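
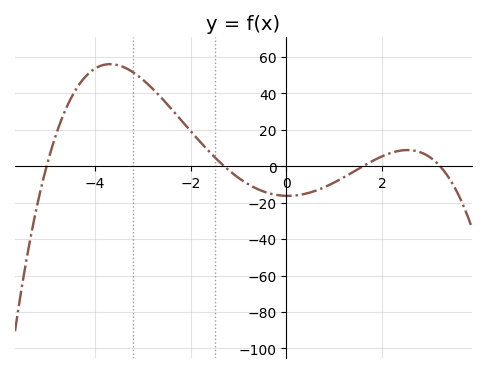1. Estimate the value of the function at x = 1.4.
-4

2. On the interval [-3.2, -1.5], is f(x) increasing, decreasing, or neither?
decreasing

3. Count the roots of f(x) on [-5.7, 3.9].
4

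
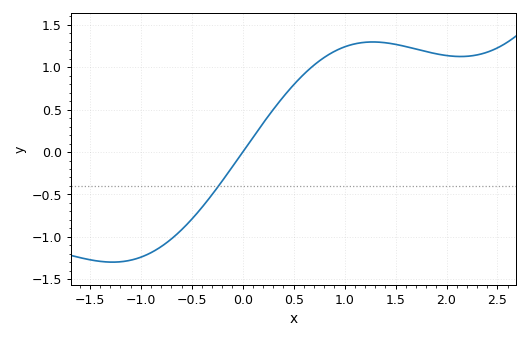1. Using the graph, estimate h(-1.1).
-1.28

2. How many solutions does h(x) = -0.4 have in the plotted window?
1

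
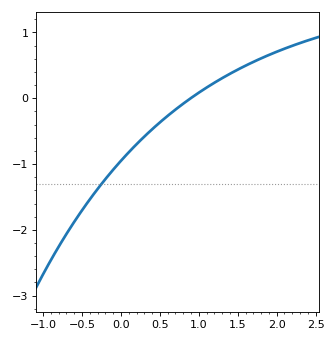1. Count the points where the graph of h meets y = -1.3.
1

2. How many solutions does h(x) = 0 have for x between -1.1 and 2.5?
1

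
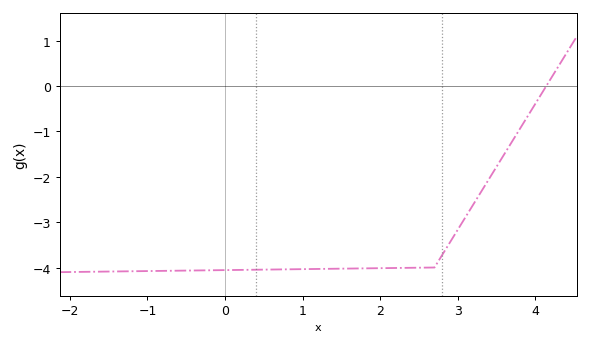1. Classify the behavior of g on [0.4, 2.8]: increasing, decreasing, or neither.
increasing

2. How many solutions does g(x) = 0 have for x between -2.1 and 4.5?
1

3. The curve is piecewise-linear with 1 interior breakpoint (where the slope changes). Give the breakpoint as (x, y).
(2.7, -4)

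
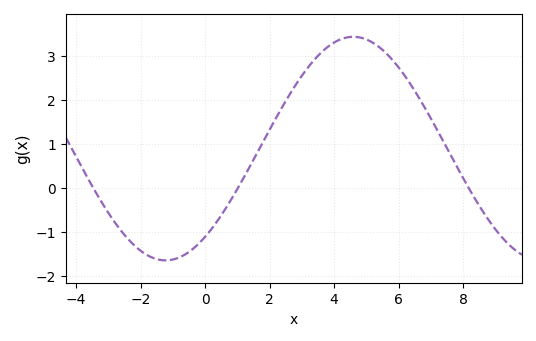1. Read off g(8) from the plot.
0.2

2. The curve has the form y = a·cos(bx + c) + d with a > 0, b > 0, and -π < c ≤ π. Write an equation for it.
y = 2.54cos(0.54x - 2.5) + 0.9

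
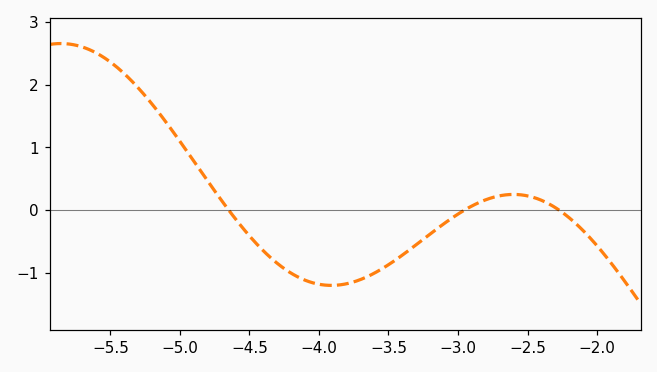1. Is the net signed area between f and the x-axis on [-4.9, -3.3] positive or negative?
negative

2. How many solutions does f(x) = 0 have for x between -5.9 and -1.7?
3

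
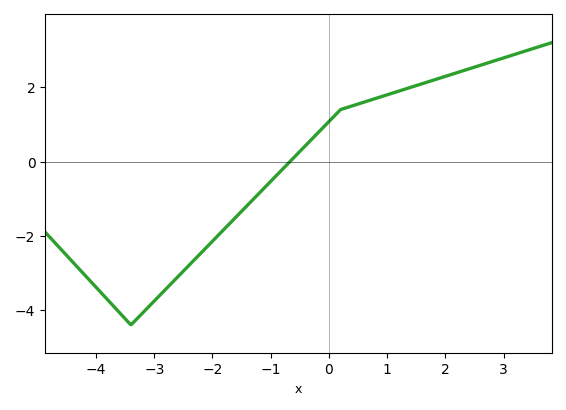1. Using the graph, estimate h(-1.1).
-0.694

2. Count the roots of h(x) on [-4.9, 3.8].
1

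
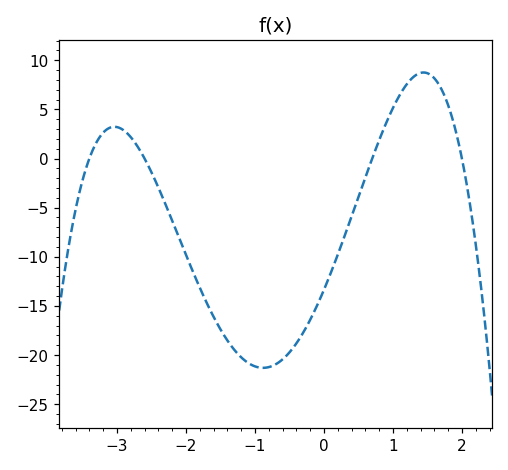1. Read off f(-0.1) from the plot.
-15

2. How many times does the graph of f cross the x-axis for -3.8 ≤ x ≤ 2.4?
4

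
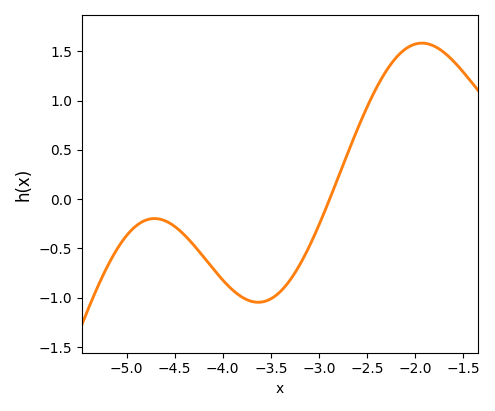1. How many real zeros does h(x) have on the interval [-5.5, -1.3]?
1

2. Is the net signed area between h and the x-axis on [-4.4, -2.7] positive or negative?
negative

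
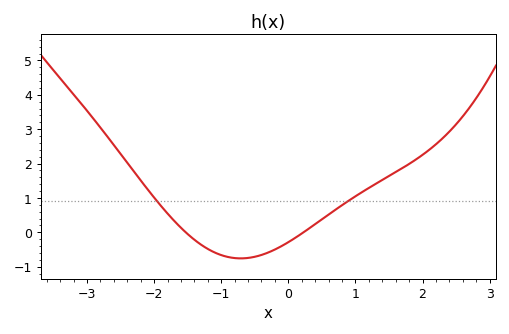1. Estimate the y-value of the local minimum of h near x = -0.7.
-0.8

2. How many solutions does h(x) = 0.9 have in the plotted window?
2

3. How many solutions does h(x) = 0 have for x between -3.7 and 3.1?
2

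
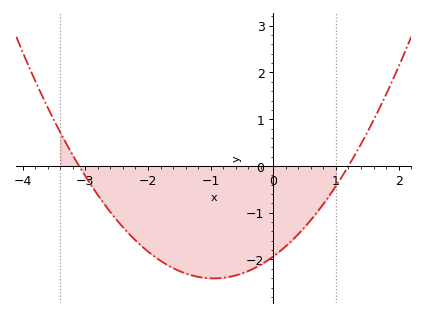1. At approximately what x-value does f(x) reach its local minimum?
-1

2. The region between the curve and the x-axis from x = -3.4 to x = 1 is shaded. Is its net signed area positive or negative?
negative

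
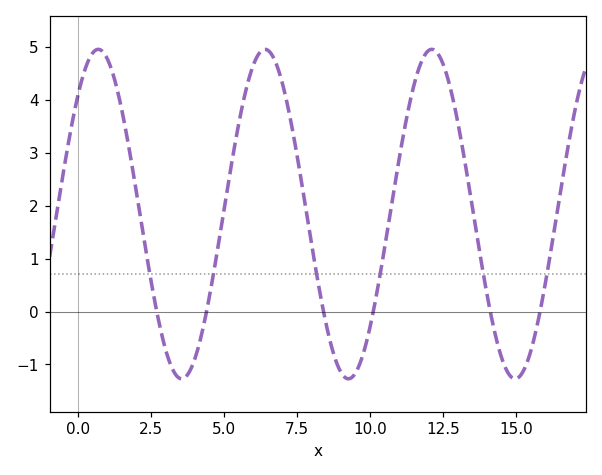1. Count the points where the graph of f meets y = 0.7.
6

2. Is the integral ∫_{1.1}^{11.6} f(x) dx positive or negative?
positive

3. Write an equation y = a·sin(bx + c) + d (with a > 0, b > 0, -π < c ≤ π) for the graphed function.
y = 3.11sin(1.1x + 0.82) + 1.84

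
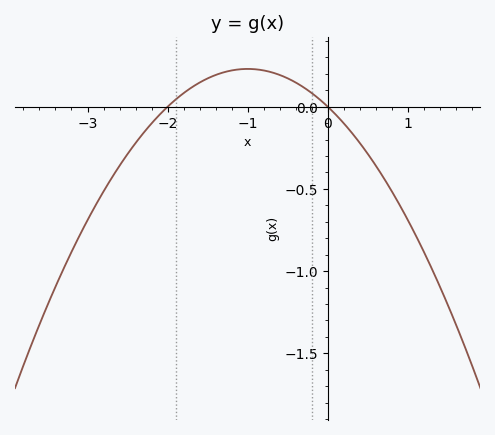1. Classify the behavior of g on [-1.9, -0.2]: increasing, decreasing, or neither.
neither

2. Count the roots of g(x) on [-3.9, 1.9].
2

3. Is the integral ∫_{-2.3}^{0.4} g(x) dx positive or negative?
positive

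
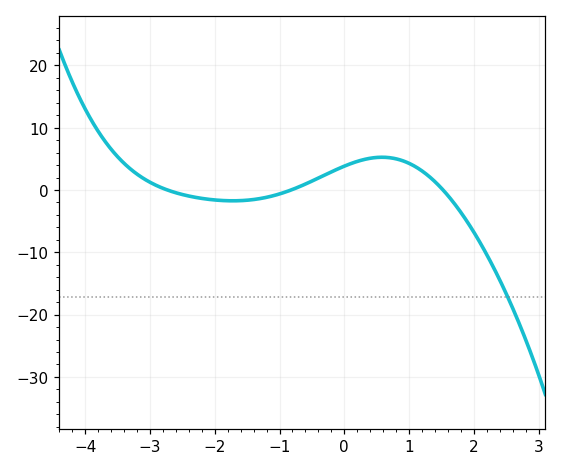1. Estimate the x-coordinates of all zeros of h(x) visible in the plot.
-2.73, -0.823, 1.53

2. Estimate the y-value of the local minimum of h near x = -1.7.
-1.73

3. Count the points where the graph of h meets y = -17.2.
1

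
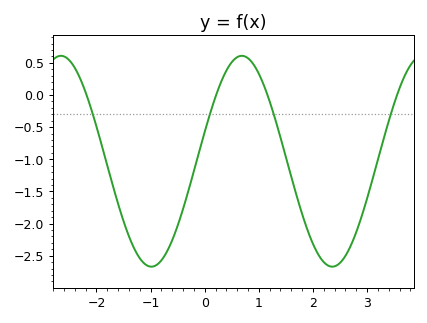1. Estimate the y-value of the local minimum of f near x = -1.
-2.67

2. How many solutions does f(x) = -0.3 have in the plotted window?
4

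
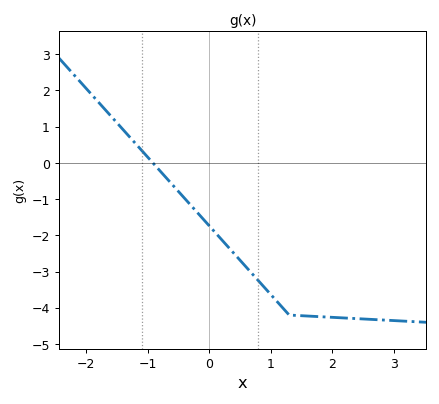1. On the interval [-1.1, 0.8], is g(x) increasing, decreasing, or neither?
decreasing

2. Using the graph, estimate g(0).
-1.74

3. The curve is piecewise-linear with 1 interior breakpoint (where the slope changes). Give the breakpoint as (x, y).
(1.3, -4.2)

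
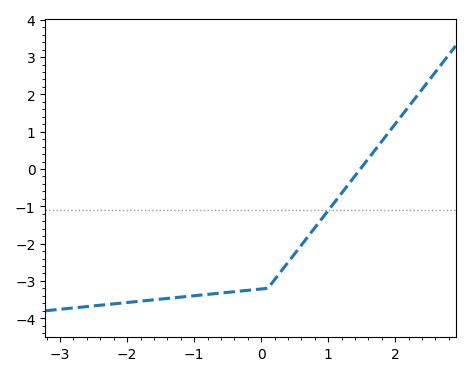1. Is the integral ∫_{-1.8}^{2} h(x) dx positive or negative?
negative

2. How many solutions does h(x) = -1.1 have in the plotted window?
1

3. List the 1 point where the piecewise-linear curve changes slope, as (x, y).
(0.1, -3.2)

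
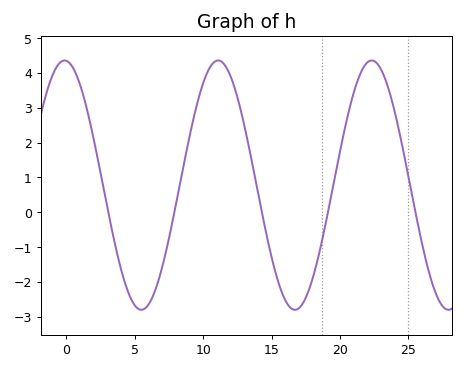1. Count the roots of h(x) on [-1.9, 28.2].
5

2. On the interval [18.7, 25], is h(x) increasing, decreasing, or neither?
neither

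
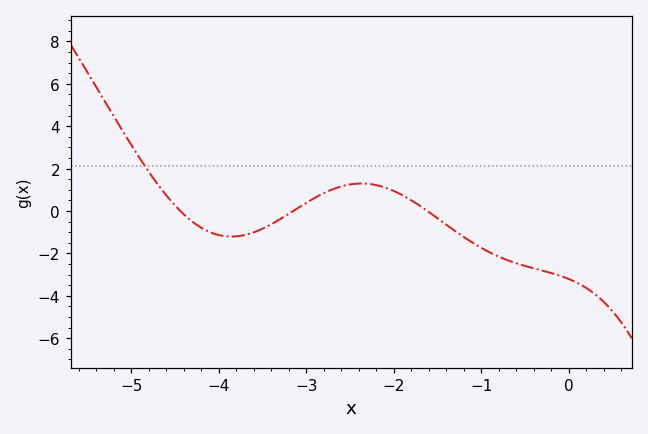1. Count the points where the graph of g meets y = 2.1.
1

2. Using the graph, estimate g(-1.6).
0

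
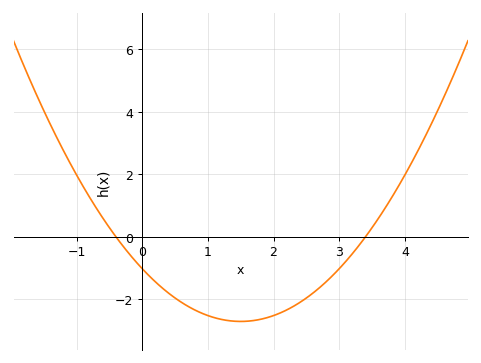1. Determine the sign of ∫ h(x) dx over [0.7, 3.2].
negative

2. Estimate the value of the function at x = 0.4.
-1.8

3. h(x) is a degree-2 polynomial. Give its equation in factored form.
y = 0.75(x + 0.4)(x - 3.4)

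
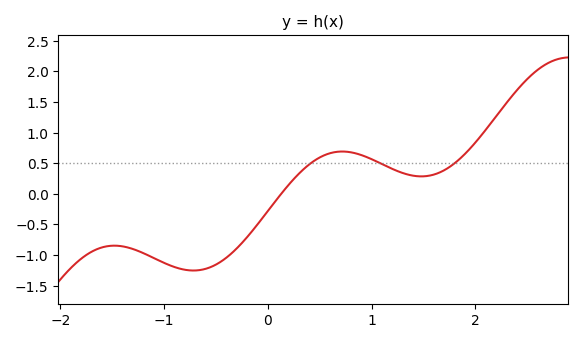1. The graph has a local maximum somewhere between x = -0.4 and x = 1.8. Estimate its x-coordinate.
0.7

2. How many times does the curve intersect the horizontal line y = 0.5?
3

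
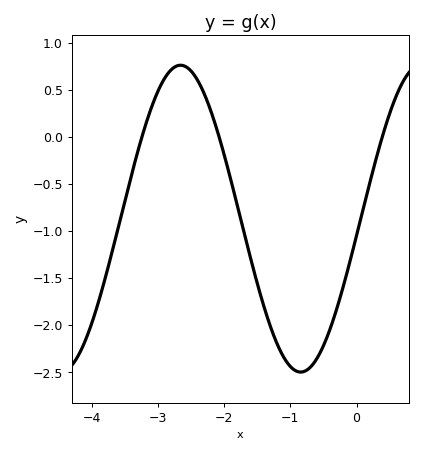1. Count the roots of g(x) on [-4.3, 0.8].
3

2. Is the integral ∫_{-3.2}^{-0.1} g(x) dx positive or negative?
negative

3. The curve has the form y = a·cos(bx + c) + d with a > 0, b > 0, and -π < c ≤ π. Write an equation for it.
y = 1.63cos(1.7x - 1.7) - 0.87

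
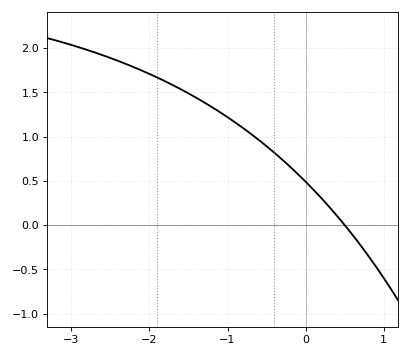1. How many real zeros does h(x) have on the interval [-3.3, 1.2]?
1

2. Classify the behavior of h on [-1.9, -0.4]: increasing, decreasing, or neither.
decreasing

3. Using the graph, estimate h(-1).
1.22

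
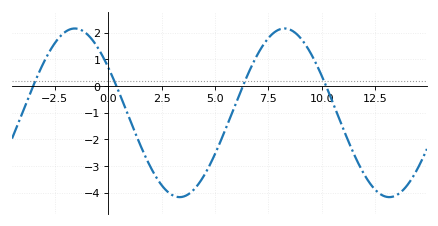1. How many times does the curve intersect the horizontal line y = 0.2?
4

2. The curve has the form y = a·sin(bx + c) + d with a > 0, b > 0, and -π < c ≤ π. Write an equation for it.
y = 3.16sin(0.64x + 2.57) - 1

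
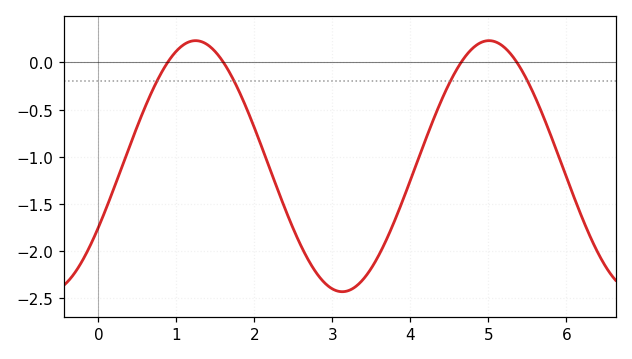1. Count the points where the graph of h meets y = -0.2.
4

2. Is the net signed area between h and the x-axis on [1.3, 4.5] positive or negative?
negative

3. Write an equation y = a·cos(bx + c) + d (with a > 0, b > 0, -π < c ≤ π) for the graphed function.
y = 1.33cos(1.67x - 2.08) - 1.1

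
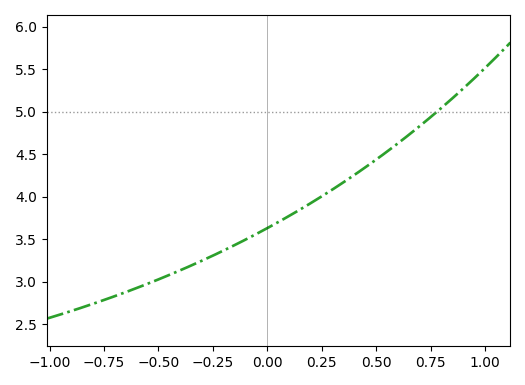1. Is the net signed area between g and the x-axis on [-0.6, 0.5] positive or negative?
positive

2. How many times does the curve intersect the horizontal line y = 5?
1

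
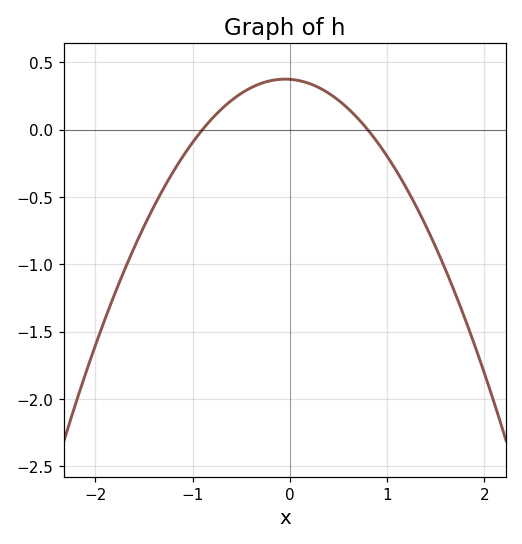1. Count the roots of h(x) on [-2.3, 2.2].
2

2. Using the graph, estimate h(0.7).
0.1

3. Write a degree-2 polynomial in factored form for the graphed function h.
y = -0.52(x + 0.9)(x - 0.8)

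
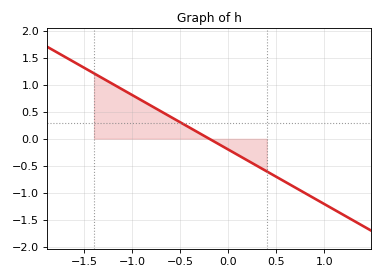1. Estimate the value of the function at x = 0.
-0.2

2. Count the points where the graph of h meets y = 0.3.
1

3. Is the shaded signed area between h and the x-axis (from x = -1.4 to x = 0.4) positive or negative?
positive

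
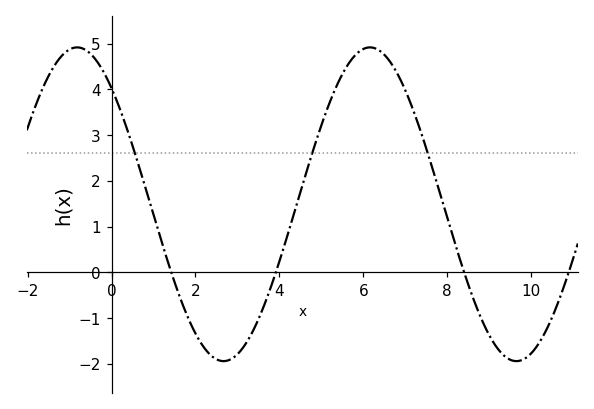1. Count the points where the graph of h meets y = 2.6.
3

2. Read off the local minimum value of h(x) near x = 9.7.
-1.94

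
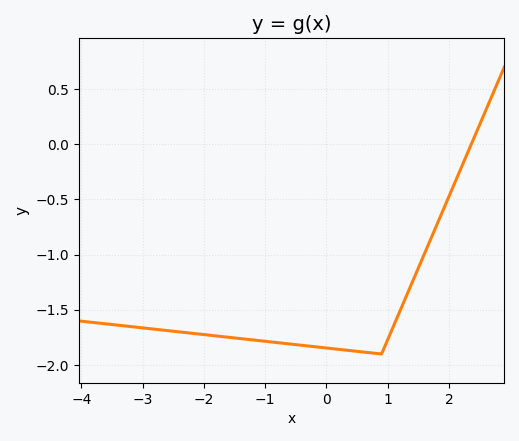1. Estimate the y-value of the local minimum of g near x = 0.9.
-1.9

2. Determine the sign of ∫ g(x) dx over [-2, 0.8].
negative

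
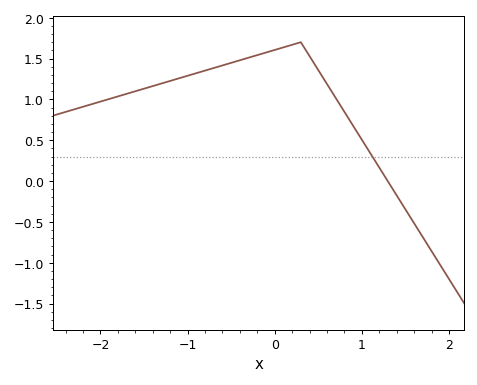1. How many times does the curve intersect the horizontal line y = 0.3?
1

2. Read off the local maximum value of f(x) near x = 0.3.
1.7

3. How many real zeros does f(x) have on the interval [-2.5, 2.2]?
1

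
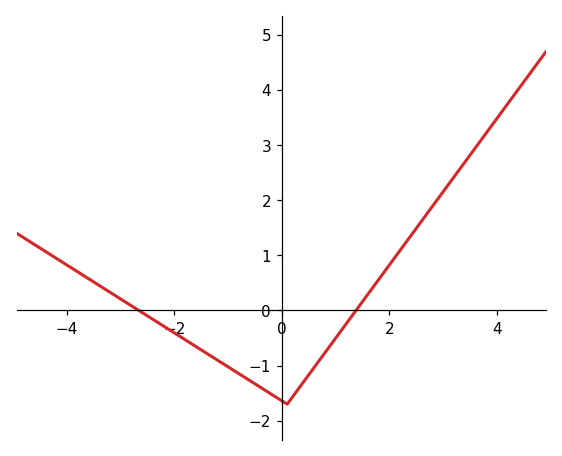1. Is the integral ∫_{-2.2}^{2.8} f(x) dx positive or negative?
negative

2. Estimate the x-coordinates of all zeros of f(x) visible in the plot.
-2.66, 1.38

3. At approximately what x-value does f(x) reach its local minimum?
0.102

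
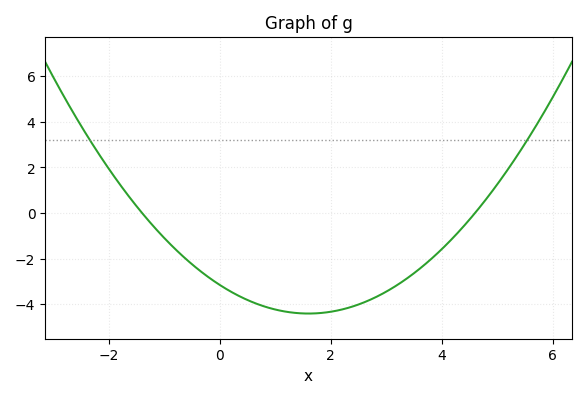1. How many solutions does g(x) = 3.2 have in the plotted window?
2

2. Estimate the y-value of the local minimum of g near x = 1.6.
-4.4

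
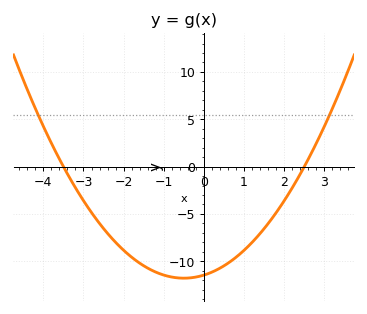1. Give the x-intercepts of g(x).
-3.5, 2.5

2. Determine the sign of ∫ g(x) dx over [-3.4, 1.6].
negative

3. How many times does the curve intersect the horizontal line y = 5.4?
2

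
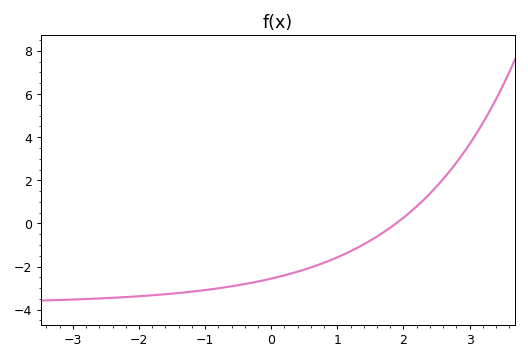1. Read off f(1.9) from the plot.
0.025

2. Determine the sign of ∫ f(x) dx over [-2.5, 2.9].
negative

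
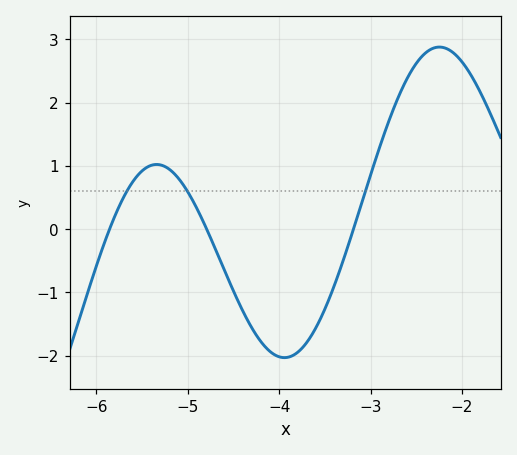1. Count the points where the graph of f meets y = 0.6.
3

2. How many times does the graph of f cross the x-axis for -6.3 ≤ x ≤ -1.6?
3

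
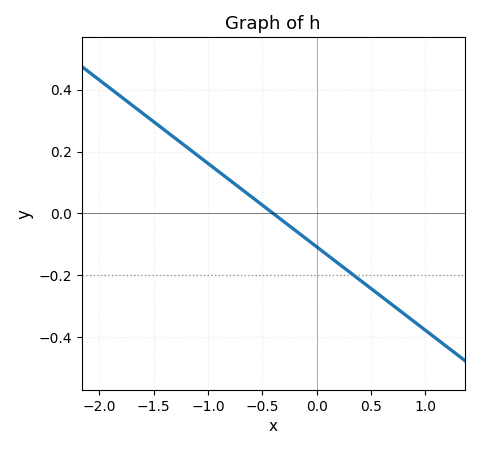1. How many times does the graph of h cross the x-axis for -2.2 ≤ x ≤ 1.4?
1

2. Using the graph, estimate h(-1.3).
0.243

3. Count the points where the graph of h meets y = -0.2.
1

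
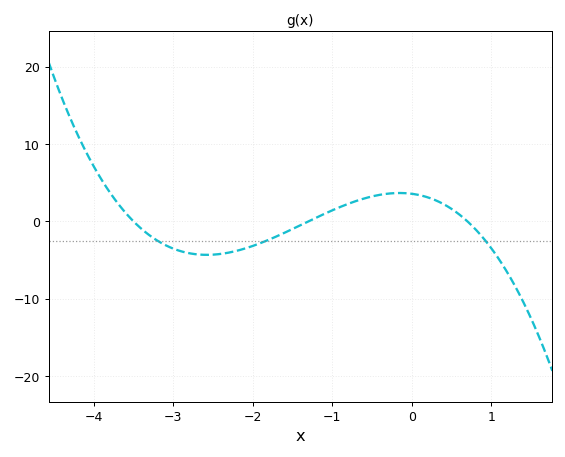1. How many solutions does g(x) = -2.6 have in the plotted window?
3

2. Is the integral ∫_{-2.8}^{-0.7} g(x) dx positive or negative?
negative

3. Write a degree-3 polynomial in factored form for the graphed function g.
y = -1.12(x + 3.5)(x + 1.3)(x - 0.7)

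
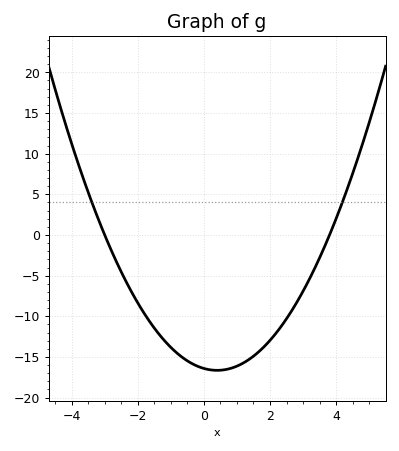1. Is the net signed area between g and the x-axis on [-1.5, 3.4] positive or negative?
negative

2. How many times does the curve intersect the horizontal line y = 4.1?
2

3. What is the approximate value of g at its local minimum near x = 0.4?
-16.6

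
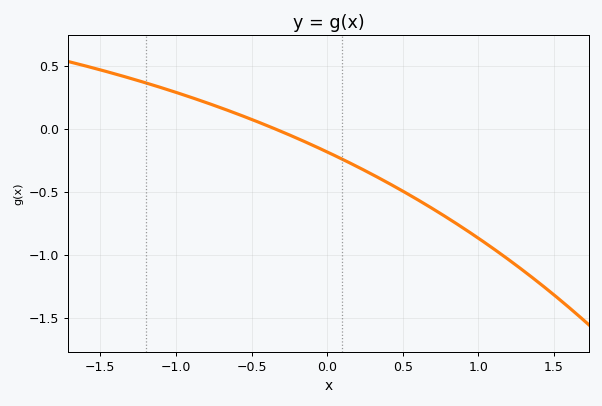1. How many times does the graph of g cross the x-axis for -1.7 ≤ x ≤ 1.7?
1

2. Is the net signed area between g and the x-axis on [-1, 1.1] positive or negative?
negative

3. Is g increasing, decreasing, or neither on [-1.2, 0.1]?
decreasing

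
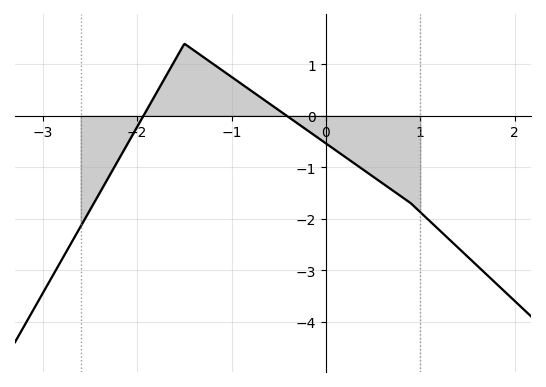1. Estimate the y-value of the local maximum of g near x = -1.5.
1.4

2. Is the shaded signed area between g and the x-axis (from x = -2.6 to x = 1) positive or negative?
negative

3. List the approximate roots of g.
-1.9, -0.4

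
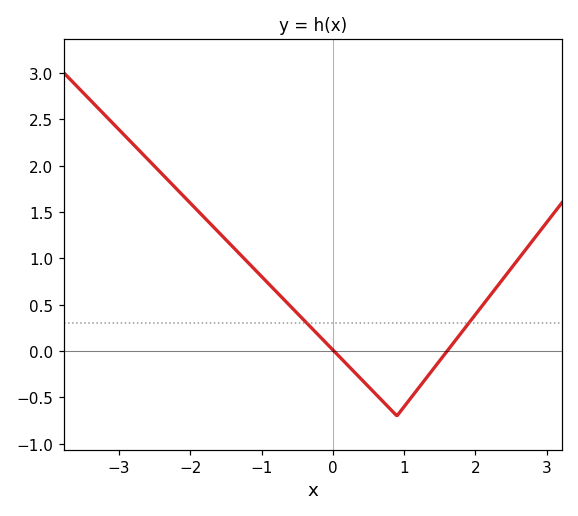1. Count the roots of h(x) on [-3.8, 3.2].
2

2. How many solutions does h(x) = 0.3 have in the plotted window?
2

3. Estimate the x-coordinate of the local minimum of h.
0.899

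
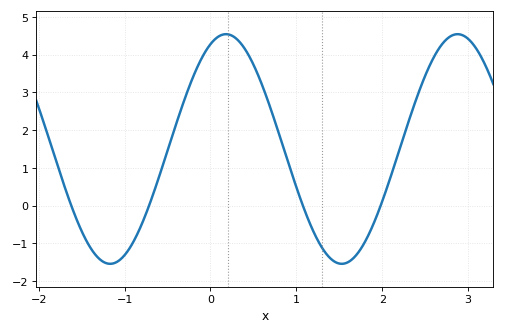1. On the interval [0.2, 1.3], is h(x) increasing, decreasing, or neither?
decreasing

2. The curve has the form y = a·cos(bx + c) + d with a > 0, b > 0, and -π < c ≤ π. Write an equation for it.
y = 3.04cos(2.3x - 0.42) + 1.5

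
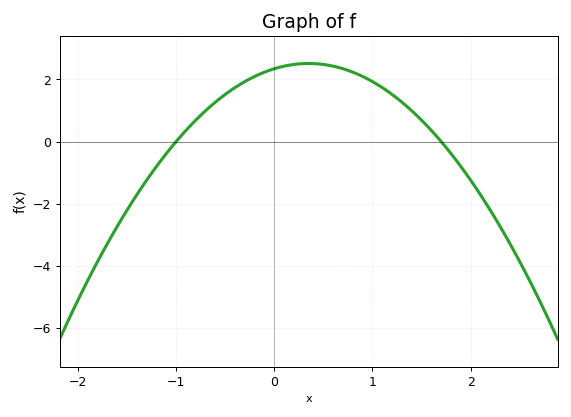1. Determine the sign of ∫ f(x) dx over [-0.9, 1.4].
positive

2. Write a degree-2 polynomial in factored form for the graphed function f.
y = -1.38(x + 1)(x - 1.7)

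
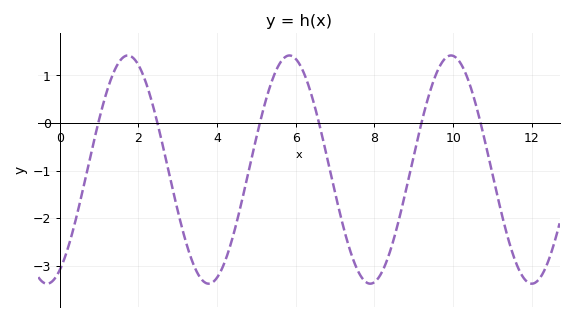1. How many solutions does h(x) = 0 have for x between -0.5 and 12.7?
6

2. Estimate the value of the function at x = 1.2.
0.7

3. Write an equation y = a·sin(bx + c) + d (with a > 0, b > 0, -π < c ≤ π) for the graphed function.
y = 2.4sin(1.5x - 1.1) - 0.98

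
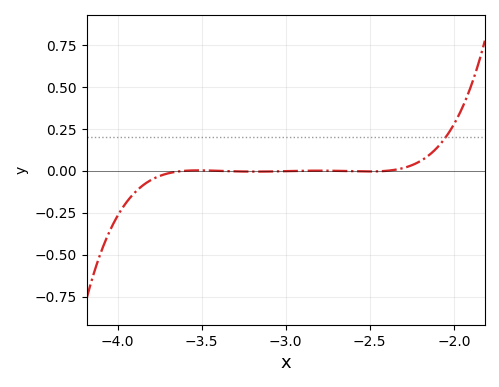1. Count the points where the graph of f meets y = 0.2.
1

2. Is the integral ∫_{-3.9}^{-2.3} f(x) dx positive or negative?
negative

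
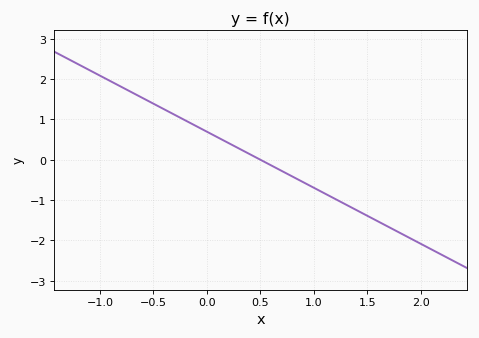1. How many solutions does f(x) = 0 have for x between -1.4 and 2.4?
1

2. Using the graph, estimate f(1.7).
-1.67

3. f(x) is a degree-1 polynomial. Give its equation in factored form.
y = -1.39(x - 0.5)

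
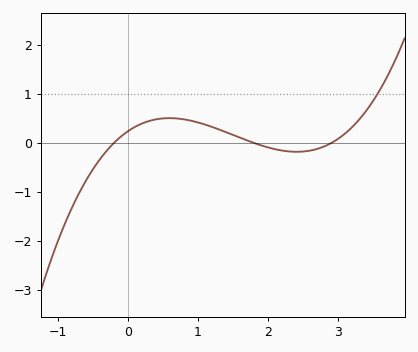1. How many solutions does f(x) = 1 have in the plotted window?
1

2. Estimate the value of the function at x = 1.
0.42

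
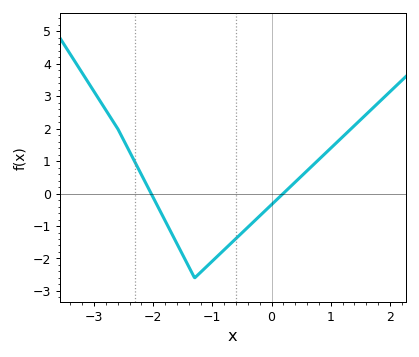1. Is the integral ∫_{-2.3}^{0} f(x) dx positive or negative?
negative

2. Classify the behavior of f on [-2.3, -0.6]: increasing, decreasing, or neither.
neither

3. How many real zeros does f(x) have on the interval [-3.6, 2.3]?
2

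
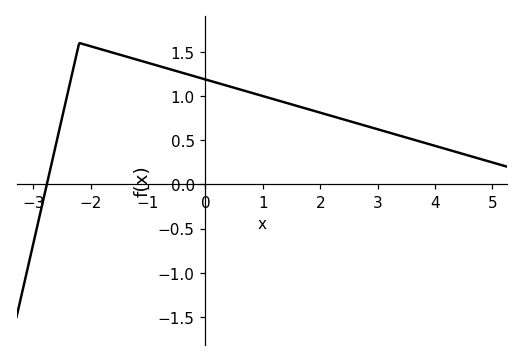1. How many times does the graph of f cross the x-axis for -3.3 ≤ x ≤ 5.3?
1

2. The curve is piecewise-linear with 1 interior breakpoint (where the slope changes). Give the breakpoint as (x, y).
(-2.2, 1.6)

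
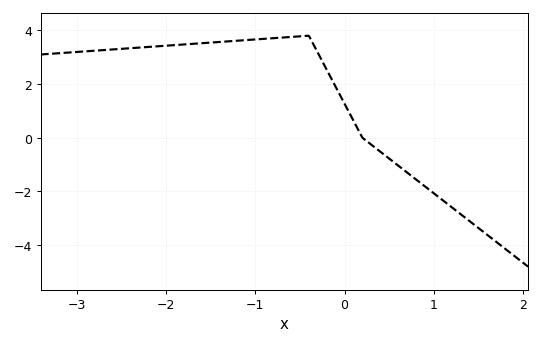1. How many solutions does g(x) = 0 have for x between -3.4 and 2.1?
1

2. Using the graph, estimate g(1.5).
-3.4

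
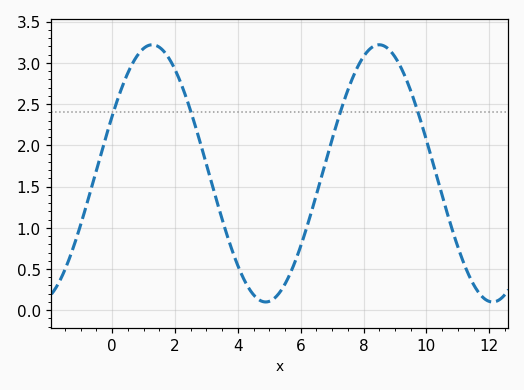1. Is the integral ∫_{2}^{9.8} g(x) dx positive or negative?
positive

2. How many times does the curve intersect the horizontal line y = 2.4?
4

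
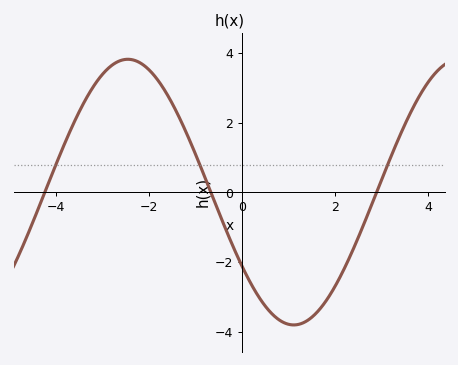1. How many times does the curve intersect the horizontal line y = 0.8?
3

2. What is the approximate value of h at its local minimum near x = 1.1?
-3.8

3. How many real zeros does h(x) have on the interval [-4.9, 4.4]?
3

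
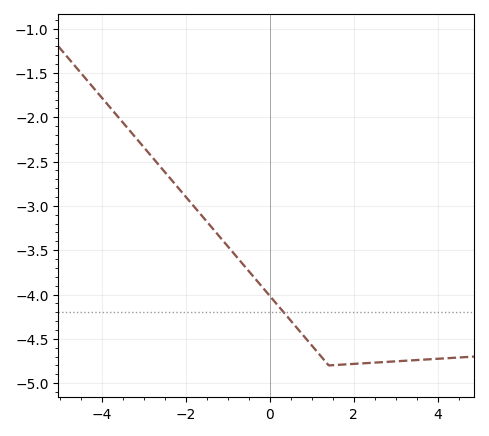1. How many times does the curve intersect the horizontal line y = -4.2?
1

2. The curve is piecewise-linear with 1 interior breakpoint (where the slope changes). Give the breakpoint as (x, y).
(1.4, -4.8)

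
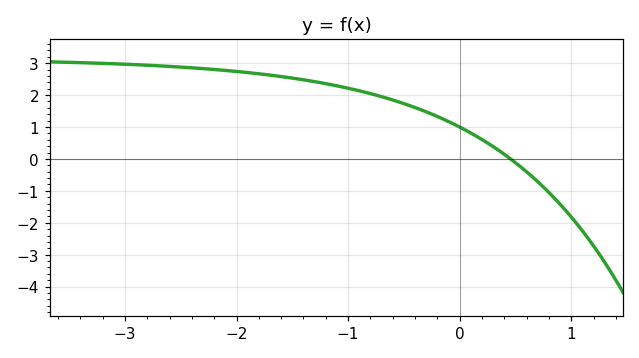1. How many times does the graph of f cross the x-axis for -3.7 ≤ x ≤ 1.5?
1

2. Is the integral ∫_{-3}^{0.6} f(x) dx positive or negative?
positive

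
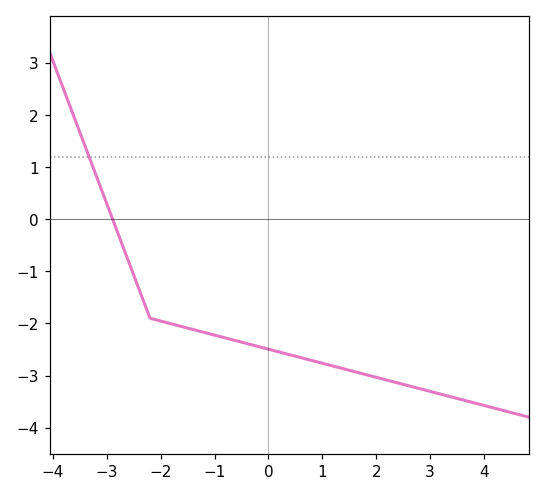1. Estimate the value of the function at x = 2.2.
-3.1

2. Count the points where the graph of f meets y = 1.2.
1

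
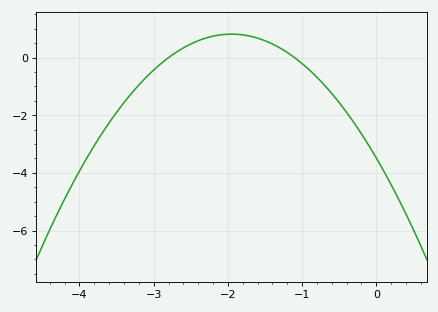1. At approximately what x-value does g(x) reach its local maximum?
-1.9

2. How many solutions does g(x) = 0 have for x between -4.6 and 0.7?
2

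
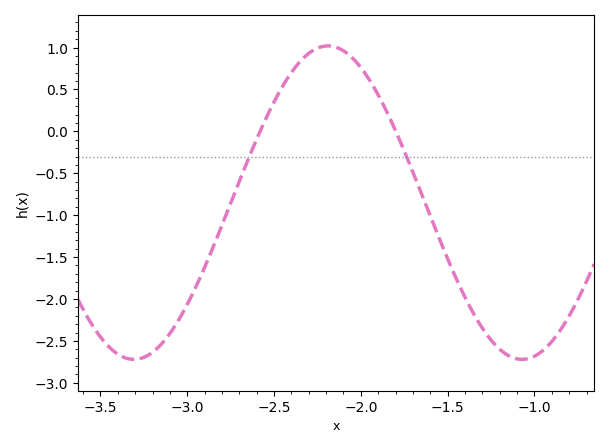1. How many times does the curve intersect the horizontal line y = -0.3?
2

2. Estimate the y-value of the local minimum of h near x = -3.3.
-2.72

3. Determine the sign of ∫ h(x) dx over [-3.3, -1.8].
negative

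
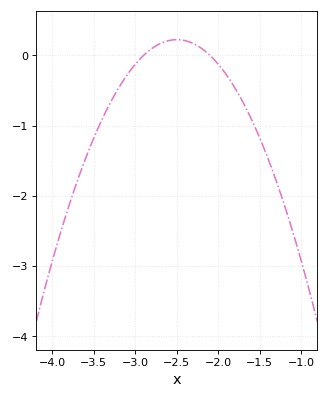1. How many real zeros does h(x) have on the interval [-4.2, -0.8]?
2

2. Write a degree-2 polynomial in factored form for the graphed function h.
y = -1.4(x + 2.9)(x + 2.1)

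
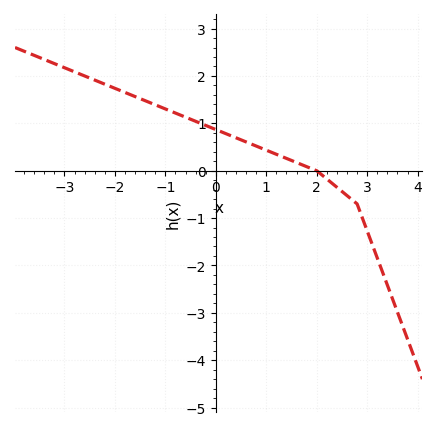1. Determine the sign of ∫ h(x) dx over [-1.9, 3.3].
positive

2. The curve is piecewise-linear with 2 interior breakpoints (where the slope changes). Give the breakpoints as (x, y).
(2, 0); (2.8, -0.7)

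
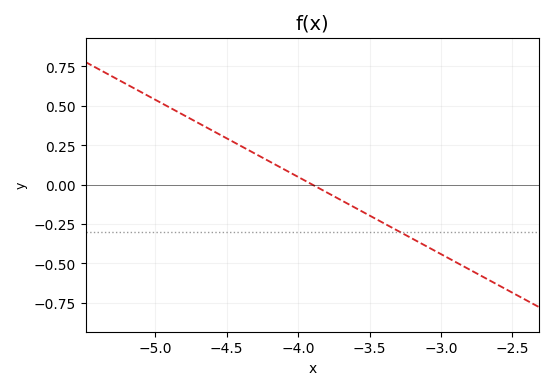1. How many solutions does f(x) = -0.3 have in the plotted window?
1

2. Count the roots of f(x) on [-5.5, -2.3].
1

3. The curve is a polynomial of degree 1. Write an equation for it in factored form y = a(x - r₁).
y = -0.49(x + 3.9)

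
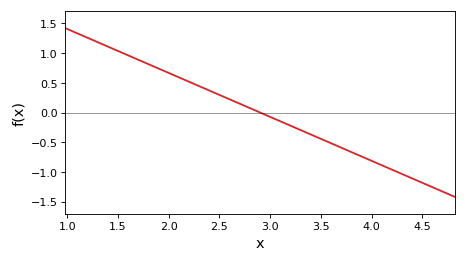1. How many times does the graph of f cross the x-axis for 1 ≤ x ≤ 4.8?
1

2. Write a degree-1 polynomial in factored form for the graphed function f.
y = -0.74(x - 2.9)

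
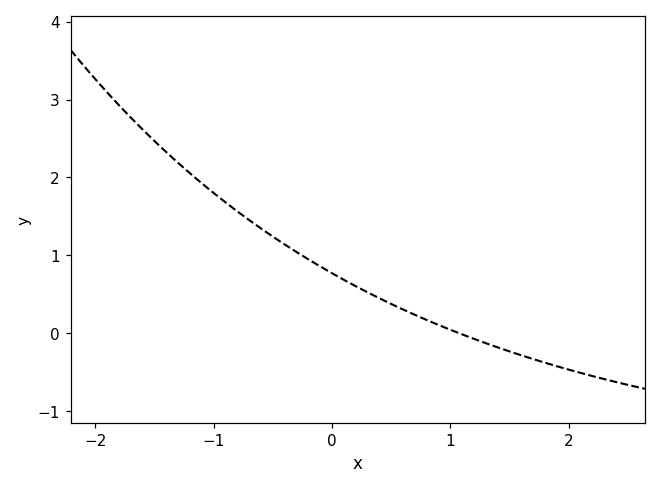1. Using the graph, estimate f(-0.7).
1.45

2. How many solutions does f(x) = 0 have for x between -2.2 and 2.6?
1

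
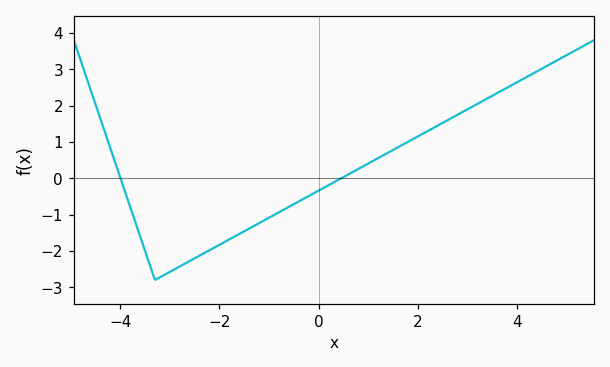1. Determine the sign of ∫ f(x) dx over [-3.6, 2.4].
negative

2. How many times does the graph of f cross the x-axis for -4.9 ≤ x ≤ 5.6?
2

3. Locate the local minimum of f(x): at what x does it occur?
-3.3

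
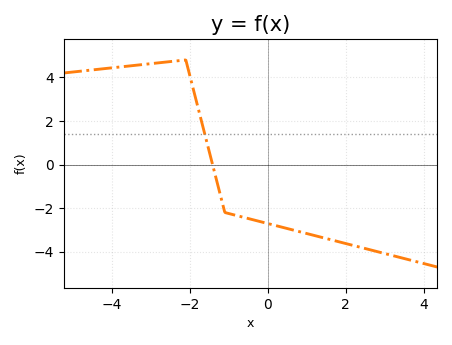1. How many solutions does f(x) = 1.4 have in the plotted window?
1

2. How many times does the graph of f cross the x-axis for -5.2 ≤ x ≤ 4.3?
1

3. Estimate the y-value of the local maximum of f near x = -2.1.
4.8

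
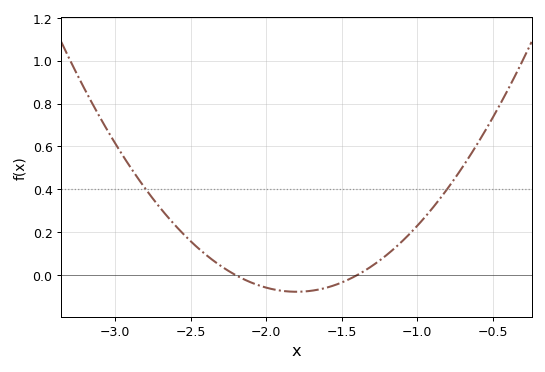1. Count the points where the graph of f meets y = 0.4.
2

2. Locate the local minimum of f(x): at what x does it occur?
-1.8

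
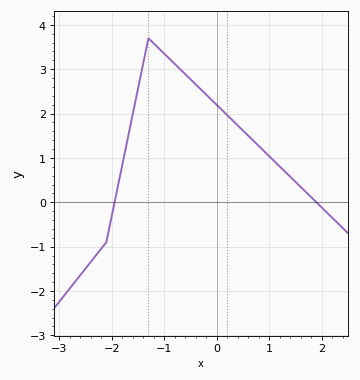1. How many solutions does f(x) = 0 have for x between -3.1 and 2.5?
2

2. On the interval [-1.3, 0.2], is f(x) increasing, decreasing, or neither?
decreasing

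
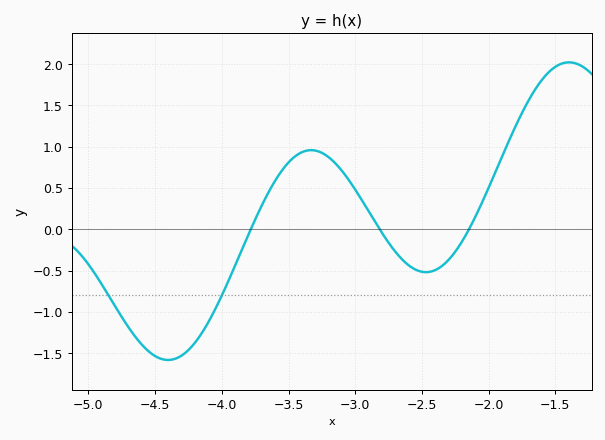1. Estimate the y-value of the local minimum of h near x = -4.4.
-1.6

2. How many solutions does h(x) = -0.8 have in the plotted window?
2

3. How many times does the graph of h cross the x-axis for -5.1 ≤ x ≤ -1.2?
3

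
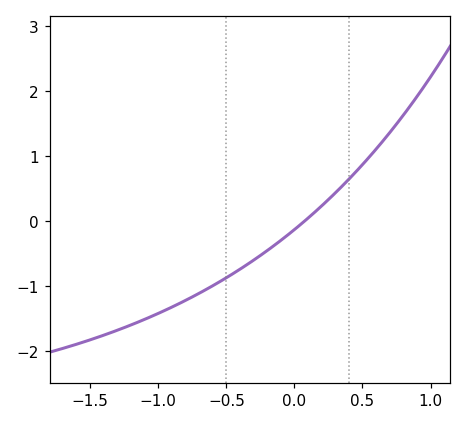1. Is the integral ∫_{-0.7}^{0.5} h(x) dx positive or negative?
negative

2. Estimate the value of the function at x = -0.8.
-1.2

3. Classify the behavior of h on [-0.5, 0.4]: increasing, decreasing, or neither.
increasing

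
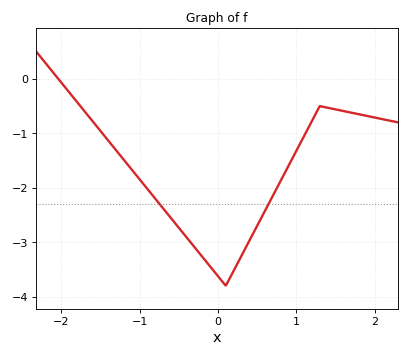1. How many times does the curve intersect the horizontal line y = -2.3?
2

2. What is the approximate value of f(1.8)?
-0.6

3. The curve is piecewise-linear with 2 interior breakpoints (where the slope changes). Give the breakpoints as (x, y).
(0.1, -3.8); (1.3, -0.5)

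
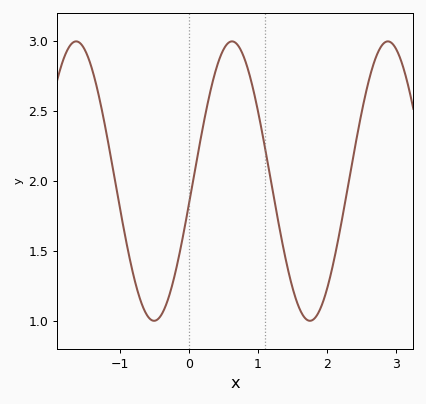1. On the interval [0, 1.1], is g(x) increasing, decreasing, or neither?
neither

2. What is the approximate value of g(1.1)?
2.24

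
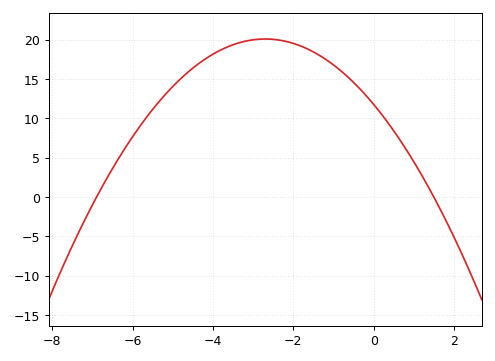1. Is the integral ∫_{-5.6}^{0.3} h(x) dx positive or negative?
positive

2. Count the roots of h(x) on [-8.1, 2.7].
2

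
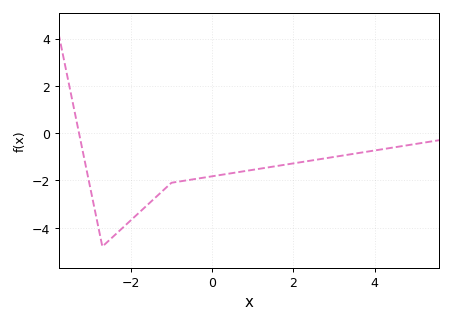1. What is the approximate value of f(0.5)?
-1.6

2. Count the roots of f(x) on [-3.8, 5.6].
1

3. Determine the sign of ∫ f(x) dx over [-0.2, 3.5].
negative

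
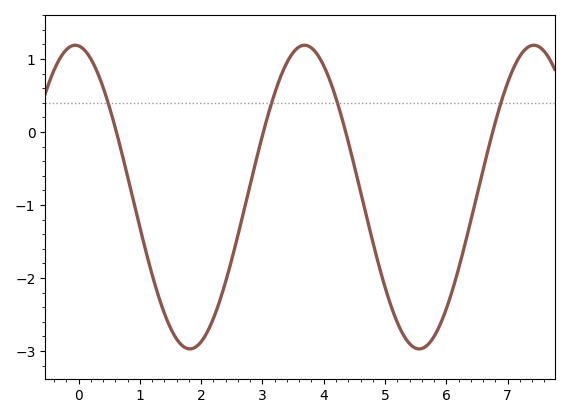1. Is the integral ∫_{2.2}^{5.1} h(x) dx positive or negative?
negative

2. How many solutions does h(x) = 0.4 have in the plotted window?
4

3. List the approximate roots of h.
0.618, 3.01, 4.36, 6.75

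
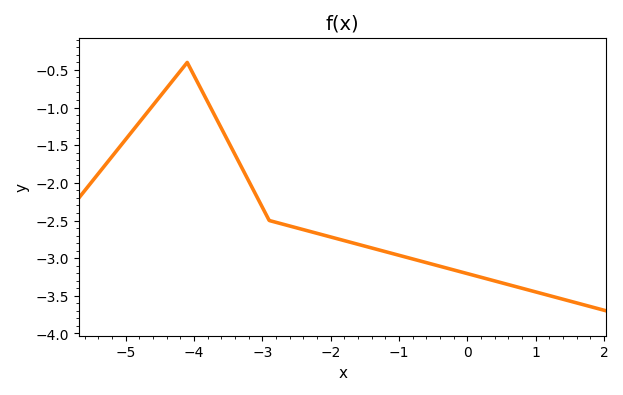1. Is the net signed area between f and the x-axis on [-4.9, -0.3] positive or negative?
negative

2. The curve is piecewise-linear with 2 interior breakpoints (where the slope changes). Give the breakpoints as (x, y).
(-4.1, -0.4); (-2.9, -2.5)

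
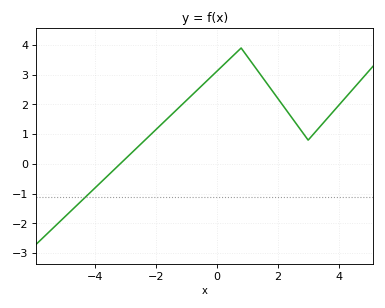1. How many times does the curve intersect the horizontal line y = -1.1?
1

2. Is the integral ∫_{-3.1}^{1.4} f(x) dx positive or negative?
positive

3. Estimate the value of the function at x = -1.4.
1.74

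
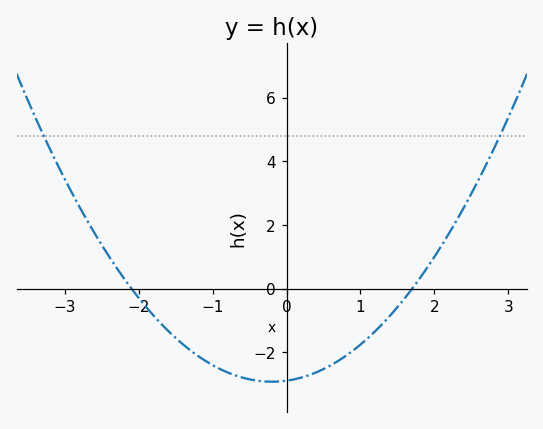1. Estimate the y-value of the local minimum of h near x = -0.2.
-3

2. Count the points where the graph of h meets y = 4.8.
2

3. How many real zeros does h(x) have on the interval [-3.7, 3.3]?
2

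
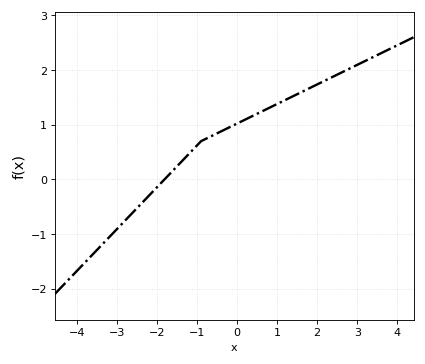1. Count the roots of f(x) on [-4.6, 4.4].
1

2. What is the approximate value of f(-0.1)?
1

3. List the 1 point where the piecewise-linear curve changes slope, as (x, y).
(-0.9, 0.7)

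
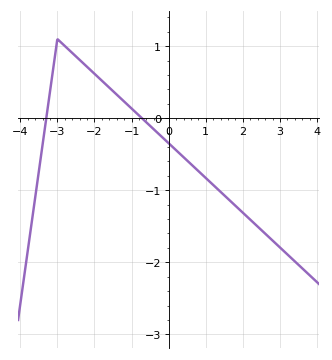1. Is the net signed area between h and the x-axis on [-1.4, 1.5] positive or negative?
negative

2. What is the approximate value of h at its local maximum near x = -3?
1.1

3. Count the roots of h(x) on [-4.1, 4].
2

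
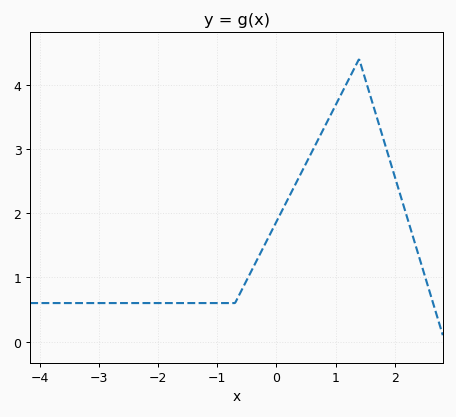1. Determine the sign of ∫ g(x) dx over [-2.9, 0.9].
positive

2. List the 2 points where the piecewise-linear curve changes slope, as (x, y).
(-0.7, 0.6); (1.4, 4.4)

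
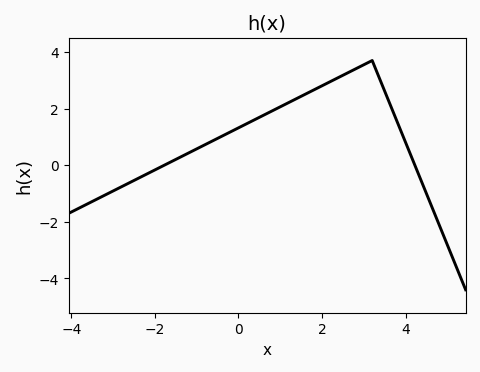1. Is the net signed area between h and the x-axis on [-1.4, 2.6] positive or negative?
positive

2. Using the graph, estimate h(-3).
-0.91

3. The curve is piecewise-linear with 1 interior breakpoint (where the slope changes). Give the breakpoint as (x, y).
(3.2, 3.7)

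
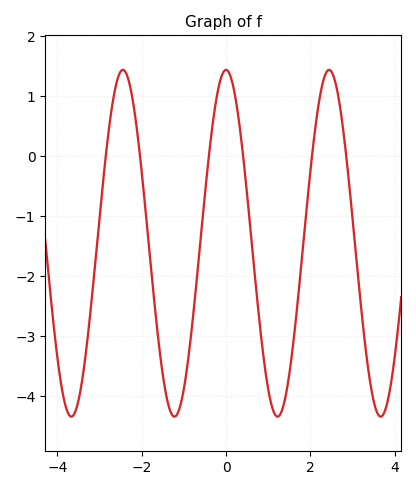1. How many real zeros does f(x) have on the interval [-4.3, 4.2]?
6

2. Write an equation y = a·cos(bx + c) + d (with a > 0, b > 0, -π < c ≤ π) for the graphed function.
y = 2.89cos(2.6x + 0) - 1.45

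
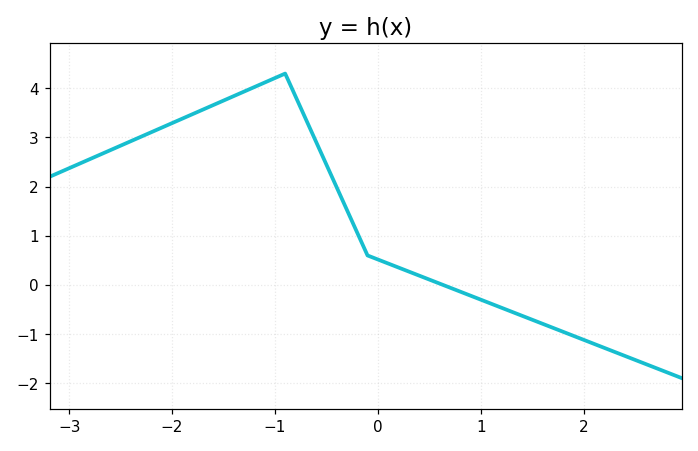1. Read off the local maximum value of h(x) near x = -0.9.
4.3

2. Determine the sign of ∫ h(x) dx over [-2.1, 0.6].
positive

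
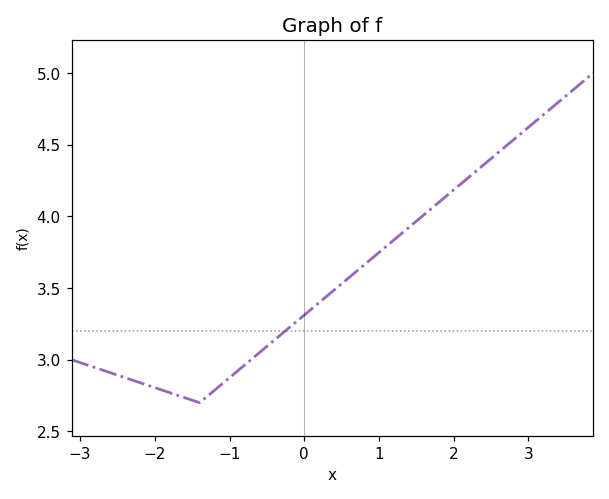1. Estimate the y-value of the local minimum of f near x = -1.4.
2.7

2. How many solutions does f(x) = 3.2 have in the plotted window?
1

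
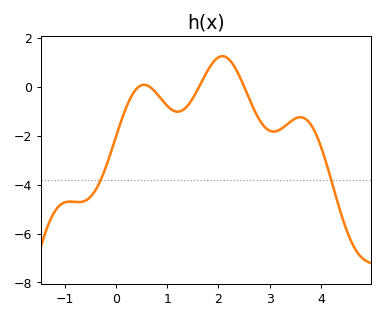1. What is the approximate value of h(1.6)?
0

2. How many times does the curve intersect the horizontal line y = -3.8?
2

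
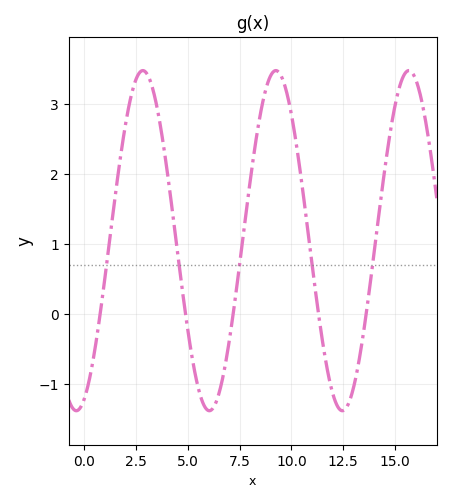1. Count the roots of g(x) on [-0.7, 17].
5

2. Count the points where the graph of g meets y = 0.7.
5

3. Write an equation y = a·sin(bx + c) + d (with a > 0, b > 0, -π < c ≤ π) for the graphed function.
y = 2.43sin(0.98x - 1.21) + 1.05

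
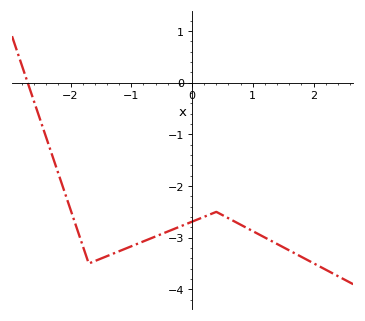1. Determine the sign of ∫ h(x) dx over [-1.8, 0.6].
negative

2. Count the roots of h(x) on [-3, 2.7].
1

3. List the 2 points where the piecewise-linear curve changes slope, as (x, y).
(-1.7, -3.5); (0.4, -2.5)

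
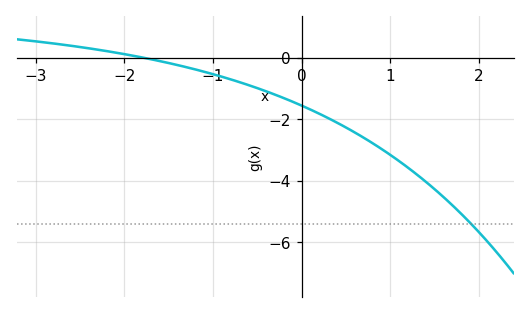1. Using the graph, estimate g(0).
-1.6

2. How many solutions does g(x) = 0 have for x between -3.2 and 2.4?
1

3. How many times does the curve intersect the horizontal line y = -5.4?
1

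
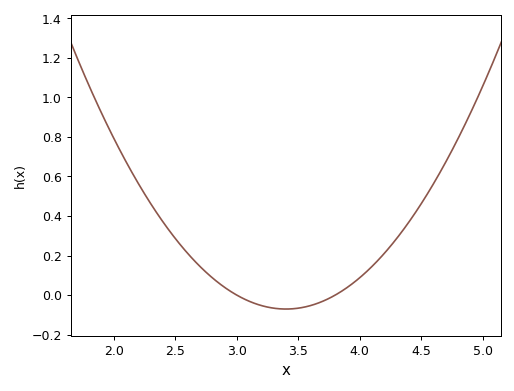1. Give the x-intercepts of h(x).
3, 3.8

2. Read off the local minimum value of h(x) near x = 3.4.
-0.07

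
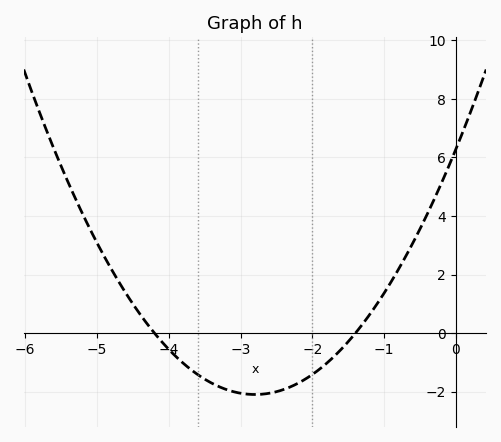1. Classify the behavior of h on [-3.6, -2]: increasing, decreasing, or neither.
neither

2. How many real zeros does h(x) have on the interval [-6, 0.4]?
2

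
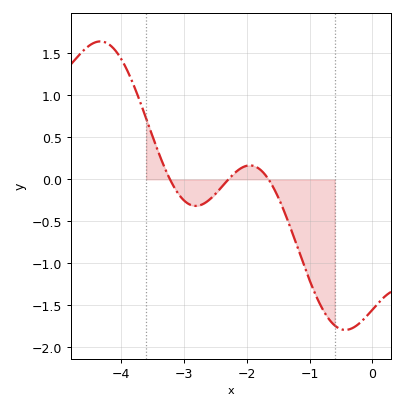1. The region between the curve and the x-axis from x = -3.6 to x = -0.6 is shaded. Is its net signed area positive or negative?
negative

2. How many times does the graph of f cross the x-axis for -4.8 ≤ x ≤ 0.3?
3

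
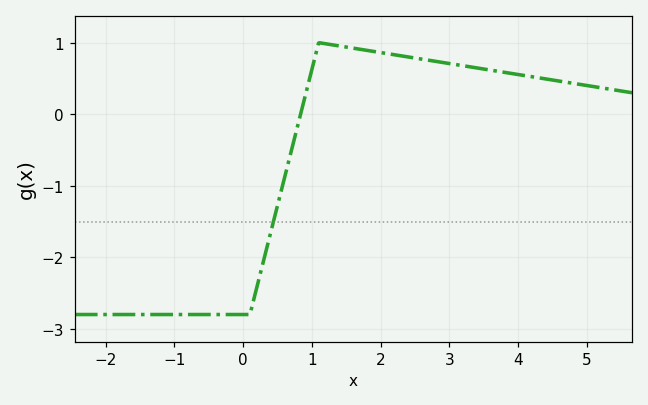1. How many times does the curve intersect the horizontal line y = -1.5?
1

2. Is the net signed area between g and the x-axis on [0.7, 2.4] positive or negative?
positive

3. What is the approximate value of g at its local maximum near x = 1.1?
1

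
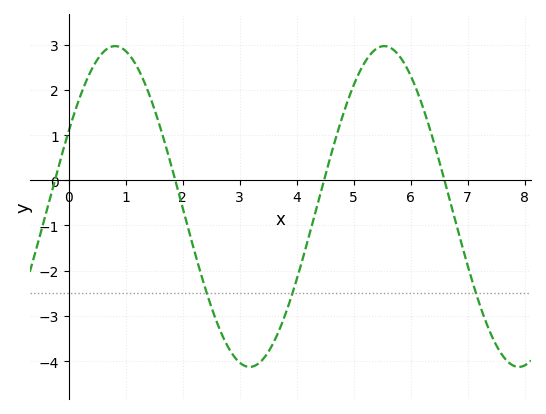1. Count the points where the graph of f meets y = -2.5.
3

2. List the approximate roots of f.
-0.246, 1.87, 4.48, 6.59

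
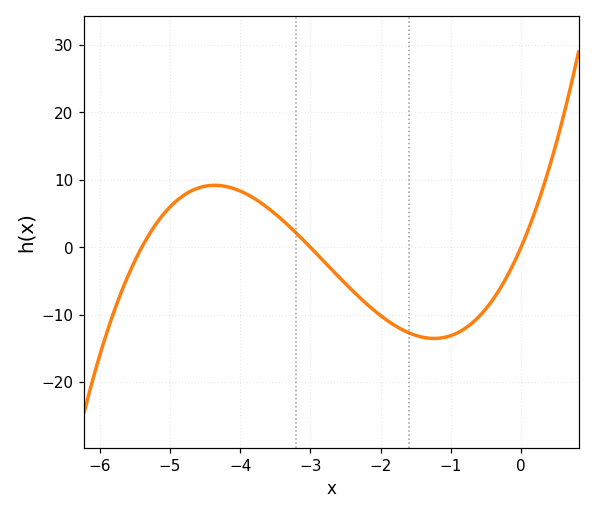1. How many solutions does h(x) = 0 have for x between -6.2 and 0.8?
3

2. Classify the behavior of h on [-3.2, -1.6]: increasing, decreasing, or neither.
decreasing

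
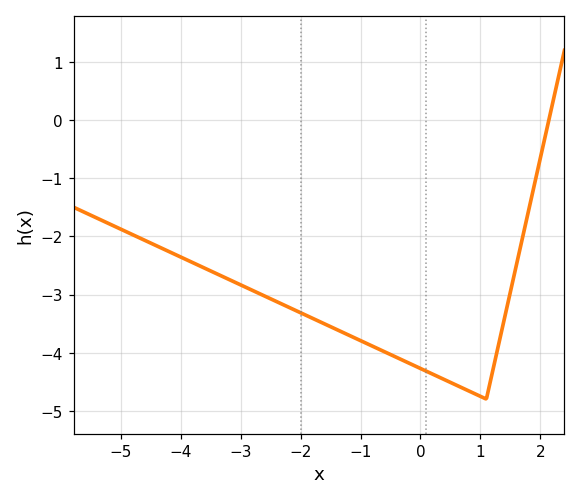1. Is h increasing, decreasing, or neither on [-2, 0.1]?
decreasing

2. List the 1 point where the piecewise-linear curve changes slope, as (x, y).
(1.1, -4.8)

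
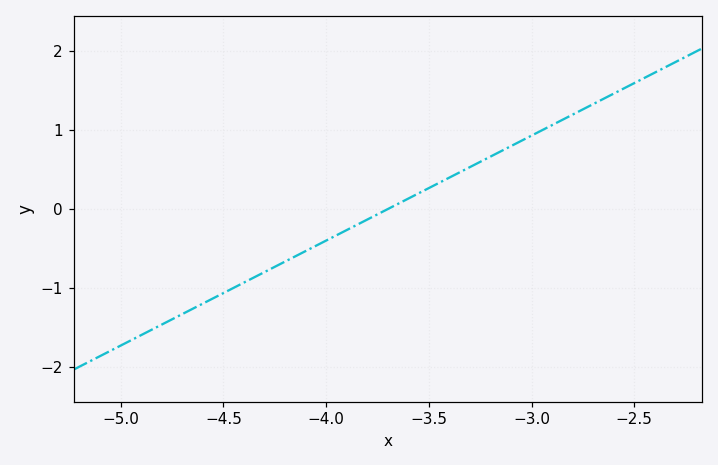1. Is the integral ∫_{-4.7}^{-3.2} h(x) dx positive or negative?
negative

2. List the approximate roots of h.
-3.7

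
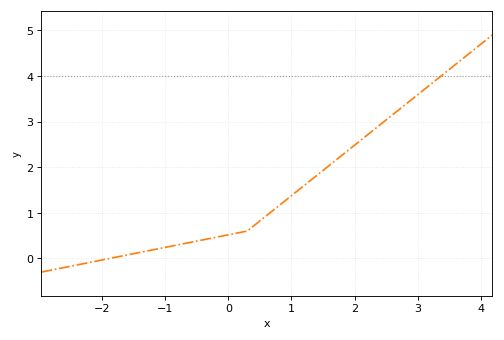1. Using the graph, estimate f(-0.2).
0.462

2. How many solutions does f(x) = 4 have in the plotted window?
1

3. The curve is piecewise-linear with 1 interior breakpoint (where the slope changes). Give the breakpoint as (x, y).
(0.3, 0.6)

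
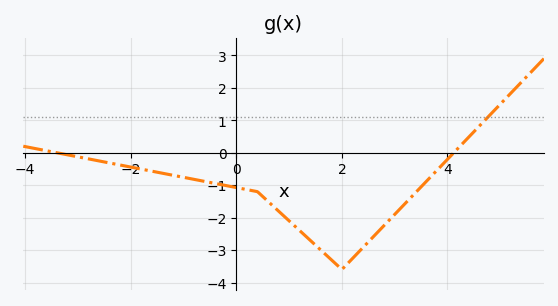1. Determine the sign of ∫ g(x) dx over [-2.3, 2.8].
negative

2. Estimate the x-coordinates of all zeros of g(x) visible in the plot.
-3.4, 4.12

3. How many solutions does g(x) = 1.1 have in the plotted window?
1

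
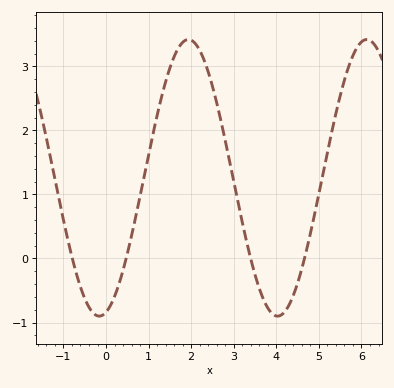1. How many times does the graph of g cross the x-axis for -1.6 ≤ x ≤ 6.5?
4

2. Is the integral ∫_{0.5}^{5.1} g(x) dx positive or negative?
positive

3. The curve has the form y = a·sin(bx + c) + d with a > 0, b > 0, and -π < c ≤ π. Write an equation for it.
y = 2.16sin(1.5x - 1.3) + 1.26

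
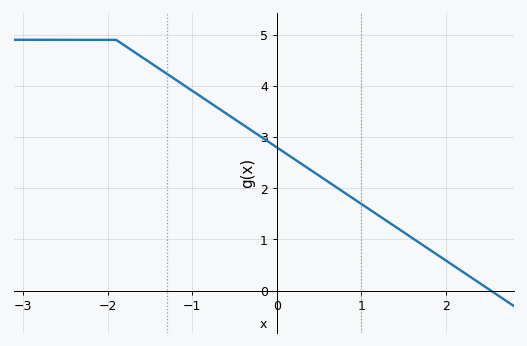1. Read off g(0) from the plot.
2.8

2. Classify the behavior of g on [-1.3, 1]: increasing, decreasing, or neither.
decreasing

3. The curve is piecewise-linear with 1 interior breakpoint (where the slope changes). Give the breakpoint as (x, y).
(-1.9, 4.9)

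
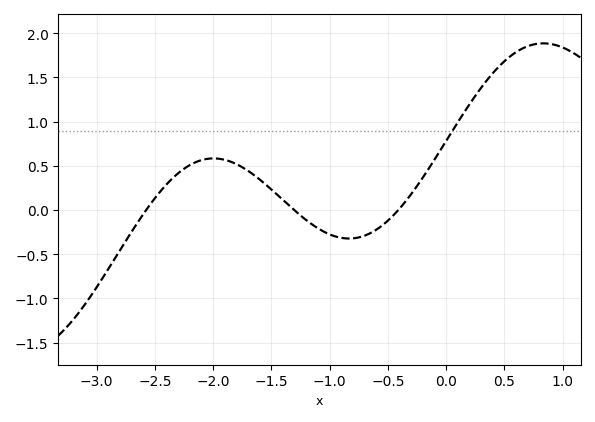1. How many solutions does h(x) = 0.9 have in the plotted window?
1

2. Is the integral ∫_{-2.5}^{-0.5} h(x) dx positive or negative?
positive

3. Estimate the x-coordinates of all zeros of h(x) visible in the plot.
-2.6, -1.3, -0.4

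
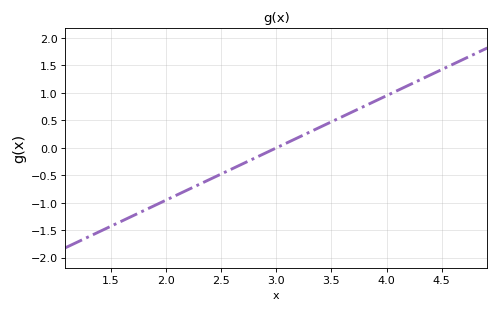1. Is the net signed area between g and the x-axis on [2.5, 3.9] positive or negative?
positive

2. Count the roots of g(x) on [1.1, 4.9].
1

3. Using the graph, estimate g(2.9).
-0.1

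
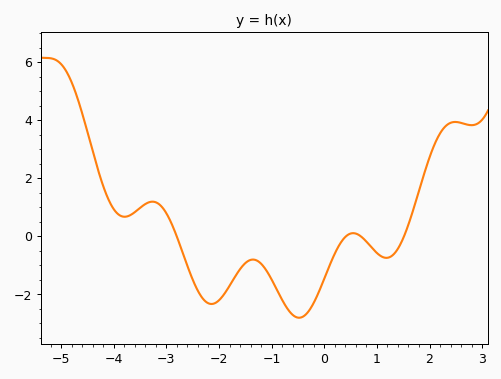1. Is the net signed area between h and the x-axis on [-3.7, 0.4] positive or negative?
negative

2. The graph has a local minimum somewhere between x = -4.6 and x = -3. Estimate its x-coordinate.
-3.8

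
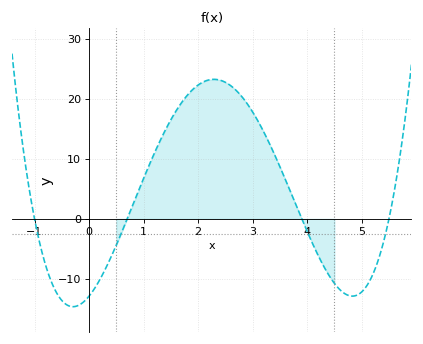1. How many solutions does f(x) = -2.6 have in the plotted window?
4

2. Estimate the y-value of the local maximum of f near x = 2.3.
23.2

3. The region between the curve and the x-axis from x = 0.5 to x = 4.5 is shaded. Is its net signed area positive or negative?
positive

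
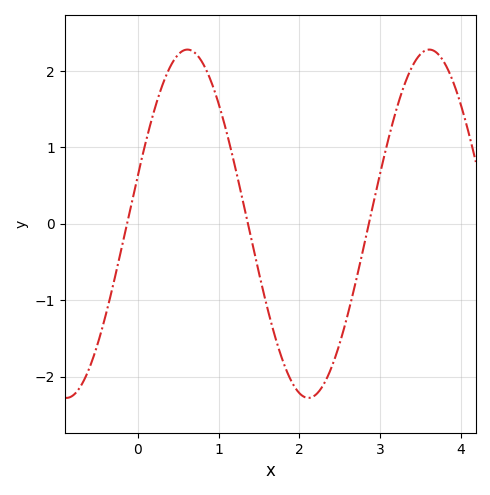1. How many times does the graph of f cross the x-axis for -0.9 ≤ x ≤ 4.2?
3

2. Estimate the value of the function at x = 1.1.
1.2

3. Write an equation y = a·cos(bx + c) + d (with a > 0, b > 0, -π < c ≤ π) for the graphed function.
y = 2.28cos(2.1x - 1.29) + 0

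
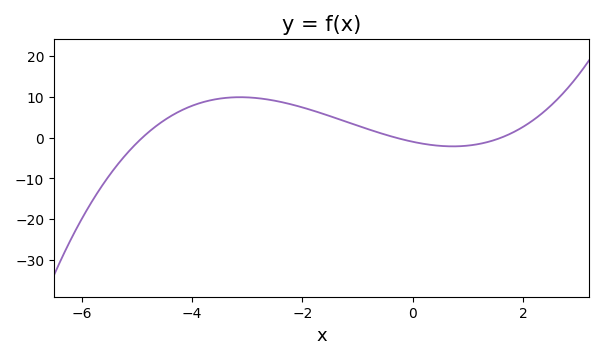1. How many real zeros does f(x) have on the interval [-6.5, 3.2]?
3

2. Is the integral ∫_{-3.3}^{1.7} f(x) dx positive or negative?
positive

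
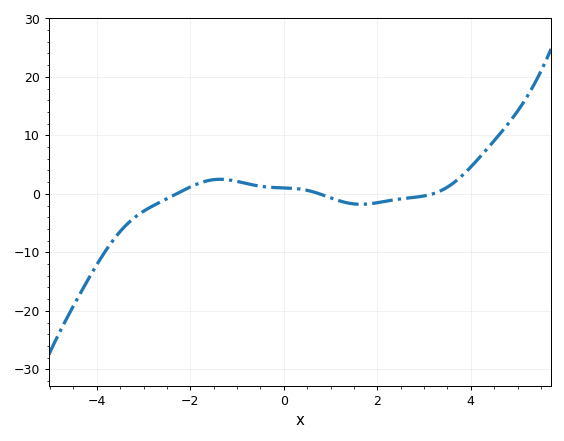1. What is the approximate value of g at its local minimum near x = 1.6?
-2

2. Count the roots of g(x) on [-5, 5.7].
3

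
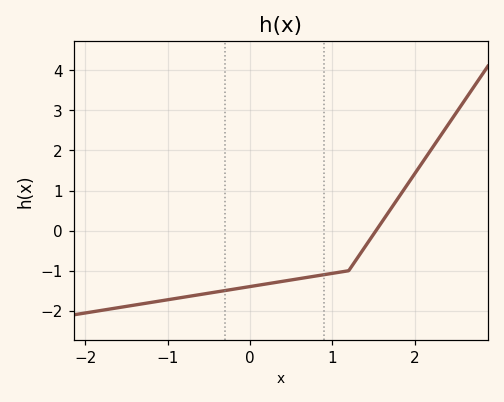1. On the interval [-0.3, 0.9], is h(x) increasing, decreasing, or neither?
increasing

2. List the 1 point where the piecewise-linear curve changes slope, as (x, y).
(1.2, -1)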